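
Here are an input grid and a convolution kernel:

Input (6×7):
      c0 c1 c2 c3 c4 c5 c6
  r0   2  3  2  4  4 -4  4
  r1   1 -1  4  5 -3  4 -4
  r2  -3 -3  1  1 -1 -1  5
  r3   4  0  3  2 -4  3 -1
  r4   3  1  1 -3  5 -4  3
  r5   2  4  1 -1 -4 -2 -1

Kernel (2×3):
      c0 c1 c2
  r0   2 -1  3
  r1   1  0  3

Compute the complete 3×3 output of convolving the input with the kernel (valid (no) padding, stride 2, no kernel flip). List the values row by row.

20 7 9
13 -11 7
13 9 16

Output[0,0]: The receptive field on the input at this output position is [2 3 2 / 1 -1 4]. Elementwise product with the kernel and sum: 2·2 + 3·-1 + 2·3 + 1·1 + 4·3.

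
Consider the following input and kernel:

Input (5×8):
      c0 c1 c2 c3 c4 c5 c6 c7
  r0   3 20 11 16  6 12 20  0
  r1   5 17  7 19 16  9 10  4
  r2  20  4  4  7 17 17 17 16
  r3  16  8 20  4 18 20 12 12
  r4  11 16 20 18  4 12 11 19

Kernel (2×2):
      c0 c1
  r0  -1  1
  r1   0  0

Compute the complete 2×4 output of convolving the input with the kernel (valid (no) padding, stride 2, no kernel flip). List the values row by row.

Output[0,0]: The receptive field on the input at this output position is [3 20 / 5 17]. Elementwise product with the kernel and sum: 3·-1 + 20·1.

17 5 6 -20
-16 3 0 -1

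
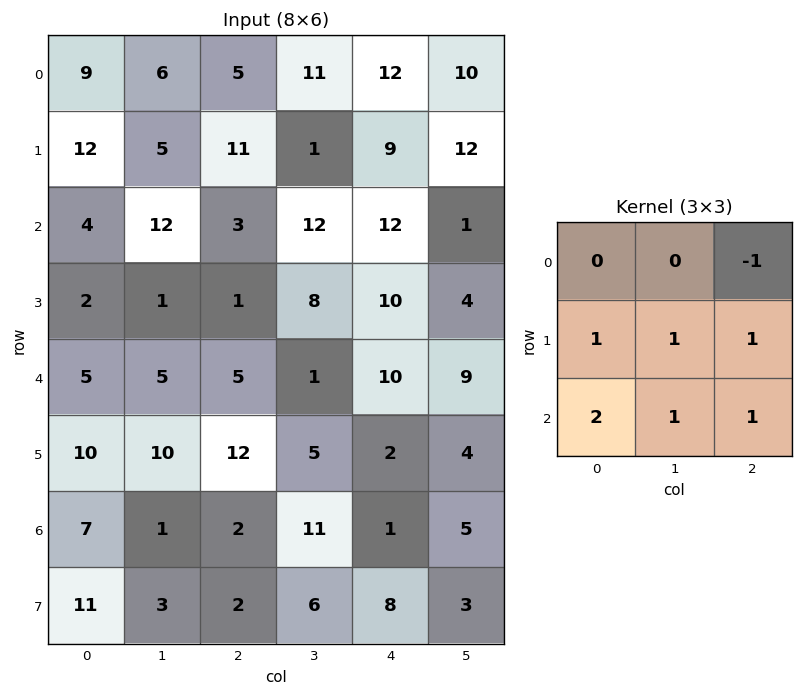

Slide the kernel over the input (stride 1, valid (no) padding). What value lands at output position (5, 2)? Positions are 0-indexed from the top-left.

The receptive field on the input at this output position is [12 5 2 / 2 11 1 / 2 6 8]. Elementwise product with the kernel and sum: 2·-1 + 2·1 + 11·1 + 1·1 + 2·2 + 6·1 + 8·1.

30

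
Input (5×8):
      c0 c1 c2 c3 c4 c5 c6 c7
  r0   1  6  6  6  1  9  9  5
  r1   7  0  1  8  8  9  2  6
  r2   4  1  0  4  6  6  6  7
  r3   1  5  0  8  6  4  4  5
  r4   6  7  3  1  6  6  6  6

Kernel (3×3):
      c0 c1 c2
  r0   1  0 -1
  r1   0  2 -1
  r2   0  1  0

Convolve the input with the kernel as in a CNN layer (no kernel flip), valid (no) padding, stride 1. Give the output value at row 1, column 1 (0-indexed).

The receptive field on the input at this output position is [0 1 8 / 1 0 4 / 5 0 8]. Elementwise product with the kernel and sum: 0·1 + 8·-1 + 0·2 + 4·-1 + 0·1.

-12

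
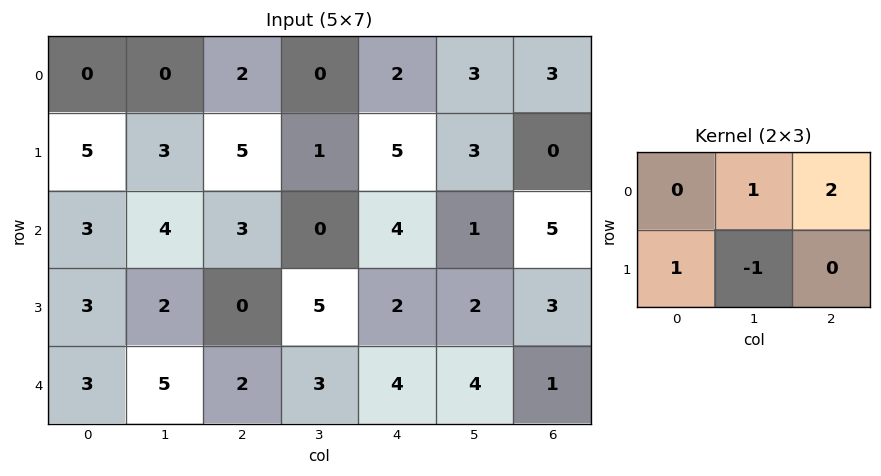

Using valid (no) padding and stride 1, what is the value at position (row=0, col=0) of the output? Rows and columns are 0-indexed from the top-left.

6

The receptive field on the input at this output position is [0 0 2 / 5 3 5]. Elementwise product with the kernel and sum: 0·1 + 2·2 + 5·1 + 3·-1.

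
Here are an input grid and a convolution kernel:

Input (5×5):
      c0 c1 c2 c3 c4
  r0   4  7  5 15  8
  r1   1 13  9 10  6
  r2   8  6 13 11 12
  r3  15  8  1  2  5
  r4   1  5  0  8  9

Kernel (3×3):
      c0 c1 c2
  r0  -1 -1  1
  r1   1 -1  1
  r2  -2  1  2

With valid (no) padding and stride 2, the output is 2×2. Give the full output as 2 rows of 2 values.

Output[0,0]: The receptive field on the input at this output position is [4 7 5 / 1 13 9 / 8 6 13]. Elementwise product with the kernel and sum: 4·-1 + 7·-1 + 5·1 + 1·1 + 13·-1 + 9·1 + 8·-2 + 6·1 + 13·2.

7 2
10 18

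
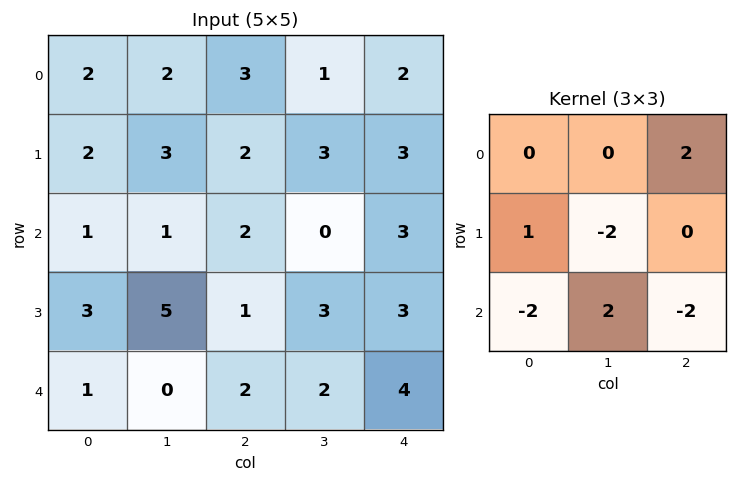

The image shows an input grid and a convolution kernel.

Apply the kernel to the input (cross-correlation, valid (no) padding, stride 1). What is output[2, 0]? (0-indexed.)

-9

The receptive field on the input at this output position is [1 1 2 / 3 5 1 / 1 0 2]. Elementwise product with the kernel and sum: 2·2 + 3·1 + 5·-2 + 1·-2 + 0·2 + 2·-2.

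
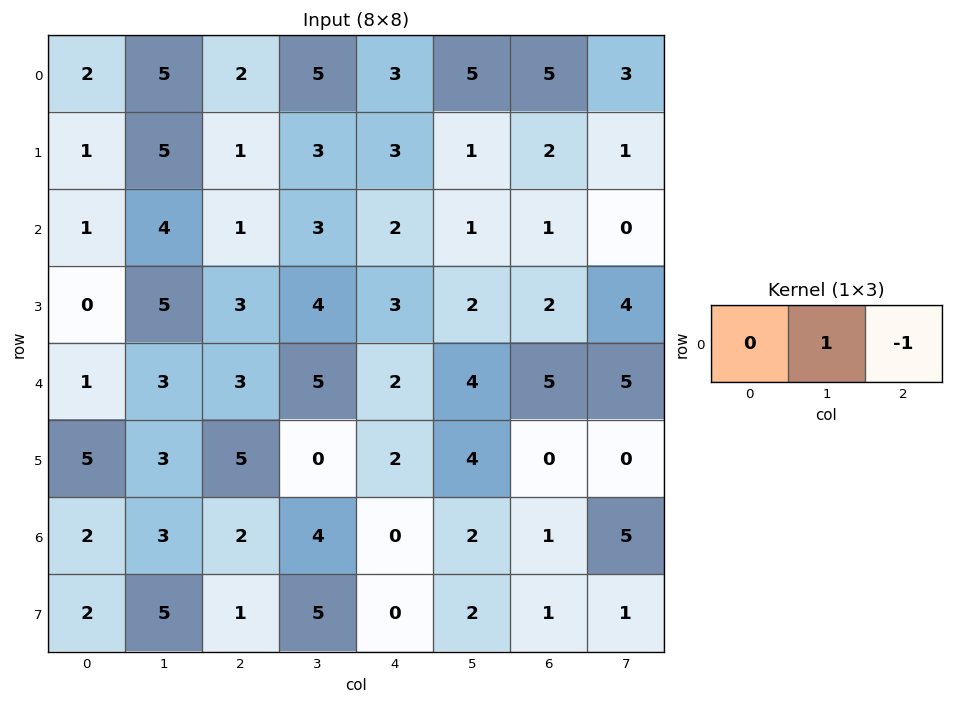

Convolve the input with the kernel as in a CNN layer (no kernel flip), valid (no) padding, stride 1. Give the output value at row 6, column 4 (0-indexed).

The receptive field on the input at this output position is [0 2 1]. Elementwise product with the kernel and sum: 2·1 + 1·-1.

1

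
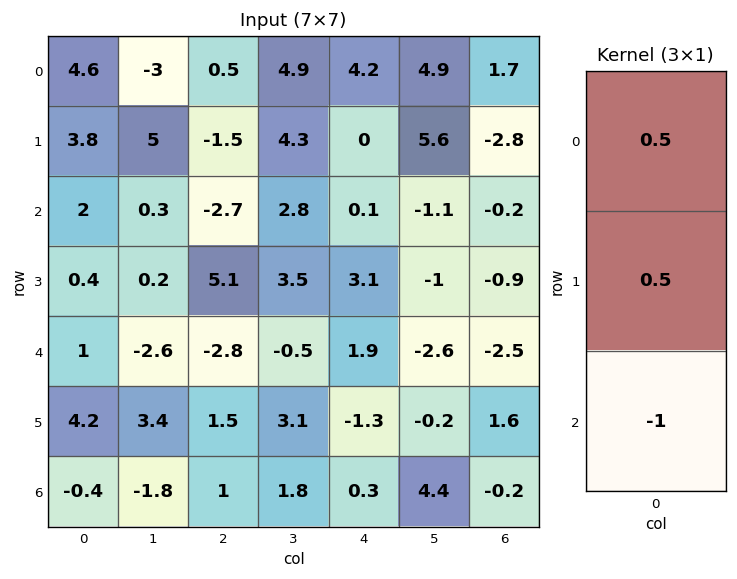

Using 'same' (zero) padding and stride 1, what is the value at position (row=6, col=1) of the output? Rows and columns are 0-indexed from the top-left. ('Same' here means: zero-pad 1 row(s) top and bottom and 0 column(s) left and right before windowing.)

The receptive field on the zero-padded input at this output position is [3.4 / -1.8 / 0]. Elementwise product with the kernel and sum: 3.4·0.5 + -1.8·0.5 + 0·-1.

0.8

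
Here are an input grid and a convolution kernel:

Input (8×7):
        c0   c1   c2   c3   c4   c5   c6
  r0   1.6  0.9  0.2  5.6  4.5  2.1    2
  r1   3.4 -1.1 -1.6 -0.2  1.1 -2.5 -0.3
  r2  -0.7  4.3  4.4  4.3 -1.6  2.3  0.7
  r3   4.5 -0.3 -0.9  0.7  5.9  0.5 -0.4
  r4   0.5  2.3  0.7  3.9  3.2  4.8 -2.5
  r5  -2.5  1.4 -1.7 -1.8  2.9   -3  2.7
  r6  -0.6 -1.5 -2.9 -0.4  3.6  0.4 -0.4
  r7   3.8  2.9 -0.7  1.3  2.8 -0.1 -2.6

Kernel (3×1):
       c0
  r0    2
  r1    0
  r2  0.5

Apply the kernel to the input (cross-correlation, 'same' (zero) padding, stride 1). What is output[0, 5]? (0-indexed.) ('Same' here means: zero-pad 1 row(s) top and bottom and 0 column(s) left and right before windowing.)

The receptive field on the zero-padded input at this output position is [0 / 2.1 / -2.5]. Elementwise product with the kernel and sum: 0·2 + -2.5·0.5.

-1.25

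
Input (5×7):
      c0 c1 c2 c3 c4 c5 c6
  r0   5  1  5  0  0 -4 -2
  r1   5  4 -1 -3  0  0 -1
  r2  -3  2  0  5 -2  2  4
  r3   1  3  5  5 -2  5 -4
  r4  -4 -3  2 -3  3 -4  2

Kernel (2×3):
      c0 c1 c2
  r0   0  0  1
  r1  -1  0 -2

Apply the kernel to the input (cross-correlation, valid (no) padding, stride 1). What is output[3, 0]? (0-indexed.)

5

The receptive field on the input at this output position is [1 3 5 / -4 -3 2]. Elementwise product with the kernel and sum: 5·1 + -4·-1 + 2·-2.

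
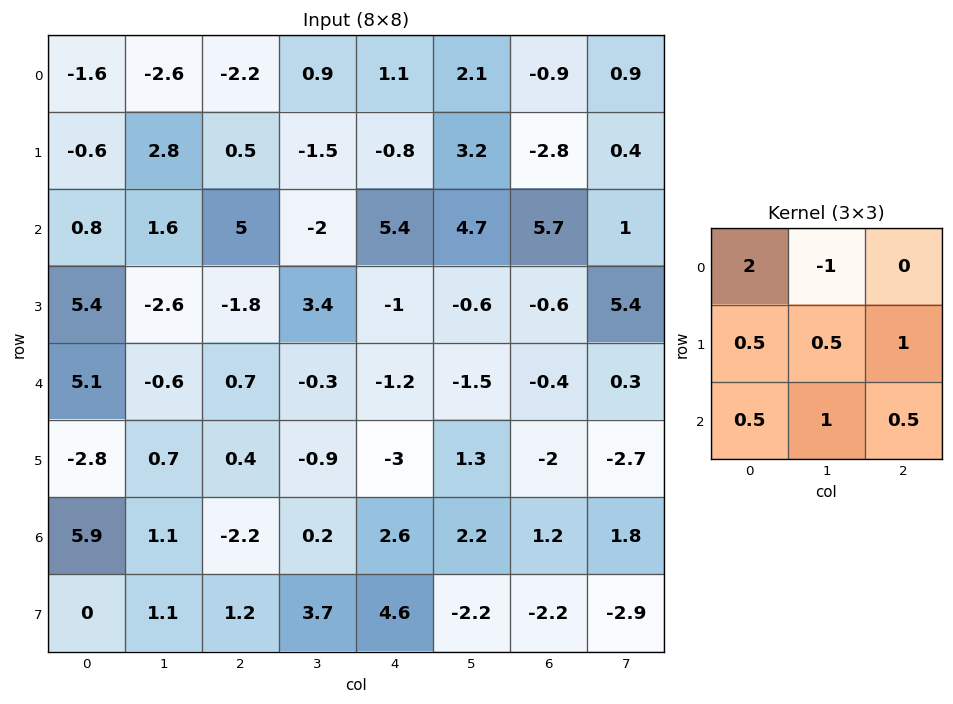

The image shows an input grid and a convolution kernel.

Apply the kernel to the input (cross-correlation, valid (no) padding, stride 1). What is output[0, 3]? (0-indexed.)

The receptive field on the input at this output position is [0.9 1.1 2.1 / -1.5 -0.8 3.2 / -2 5.4 4.7]. Elementwise product with the kernel and sum: 0.9·2 + 1.1·-1 + -1.5·0.5 + -0.8·0.5 + 3.2·1 + -2·0.5 + 5.4·1 + 4.7·0.5.

9.5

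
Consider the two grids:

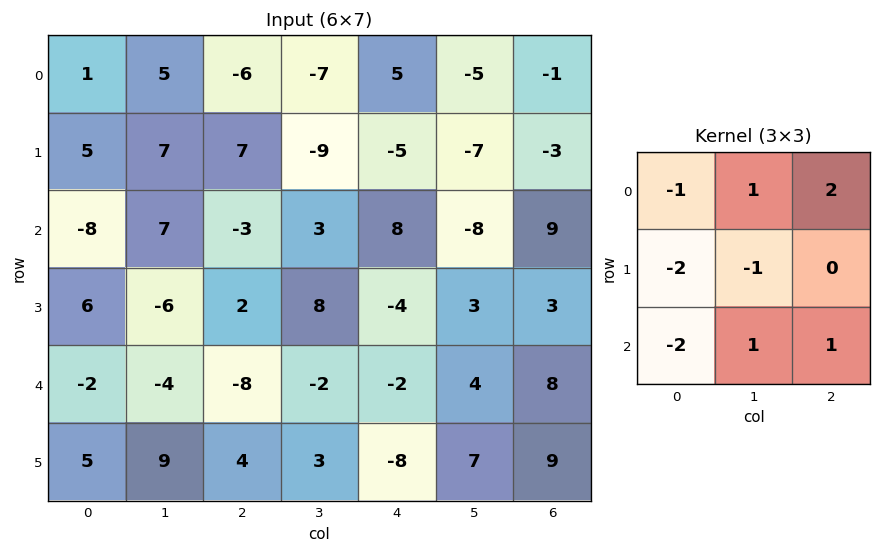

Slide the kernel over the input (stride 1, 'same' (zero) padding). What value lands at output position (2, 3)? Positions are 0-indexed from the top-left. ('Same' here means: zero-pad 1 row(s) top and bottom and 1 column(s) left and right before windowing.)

The receptive field on the zero-padded input at this output position is [7 -9 -5 / -3 3 8 / 2 8 -4]. Elementwise product with the kernel and sum: 7·-1 + -9·1 + -5·2 + -3·-2 + 3·-1 + 2·-2 + 8·1 + -4·1.

-23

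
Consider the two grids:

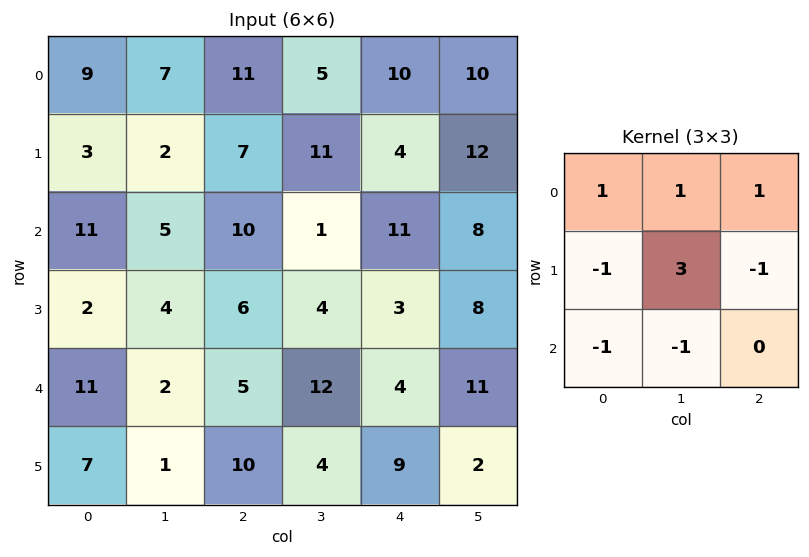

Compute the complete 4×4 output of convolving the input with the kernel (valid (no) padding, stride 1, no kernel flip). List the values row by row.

7 16 37 2
0 34 -6 44
17 19 8 1
-6 4 26 -9

Output[0,0]: The receptive field on the input at this output position is [9 7 11 / 3 2 7 / 11 5 10]. Elementwise product with the kernel and sum: 9·1 + 7·1 + 11·1 + 3·-1 + 2·3 + 7·-1 + 11·-1 + 5·-1.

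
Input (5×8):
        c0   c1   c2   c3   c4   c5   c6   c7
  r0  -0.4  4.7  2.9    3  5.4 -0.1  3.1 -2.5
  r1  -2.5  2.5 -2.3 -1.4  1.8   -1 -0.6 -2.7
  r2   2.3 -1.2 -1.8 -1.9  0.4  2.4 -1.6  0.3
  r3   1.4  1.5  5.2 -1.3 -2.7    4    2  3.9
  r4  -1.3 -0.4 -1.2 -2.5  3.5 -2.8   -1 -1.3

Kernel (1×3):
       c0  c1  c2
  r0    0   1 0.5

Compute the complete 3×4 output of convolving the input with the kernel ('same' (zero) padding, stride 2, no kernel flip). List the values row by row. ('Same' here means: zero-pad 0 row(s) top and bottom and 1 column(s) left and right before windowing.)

1.95 4.4 5.35 1.85
1.7 -2.75 1.6 -1.45
-1.5 -2.45 2.1 -1.65

Output[0,0]: The receptive field on the zero-padded input at this output position is [0 -0.4 4.7]. Elementwise product with the kernel and sum: -0.4·1 + 4.7·0.5.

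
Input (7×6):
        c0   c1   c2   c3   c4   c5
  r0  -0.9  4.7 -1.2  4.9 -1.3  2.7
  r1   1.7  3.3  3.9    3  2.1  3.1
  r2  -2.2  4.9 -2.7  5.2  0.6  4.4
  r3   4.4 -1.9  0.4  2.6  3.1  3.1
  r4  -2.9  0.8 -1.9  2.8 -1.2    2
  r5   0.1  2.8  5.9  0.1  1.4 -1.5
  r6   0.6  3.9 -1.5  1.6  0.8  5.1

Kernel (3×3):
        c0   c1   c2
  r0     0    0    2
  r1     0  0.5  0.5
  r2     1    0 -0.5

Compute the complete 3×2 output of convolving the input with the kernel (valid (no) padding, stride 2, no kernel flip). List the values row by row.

0.35 -3.05
-8.1 2.75
1.9 -3.55

Output[0,0]: The receptive field on the input at this output position is [-0.9 4.7 -1.2 / 1.7 3.3 3.9 / -2.2 4.9 -2.7]. Elementwise product with the kernel and sum: -1.2·2 + 3.3·0.5 + 3.9·0.5 + -2.2·1 + -2.7·-0.5.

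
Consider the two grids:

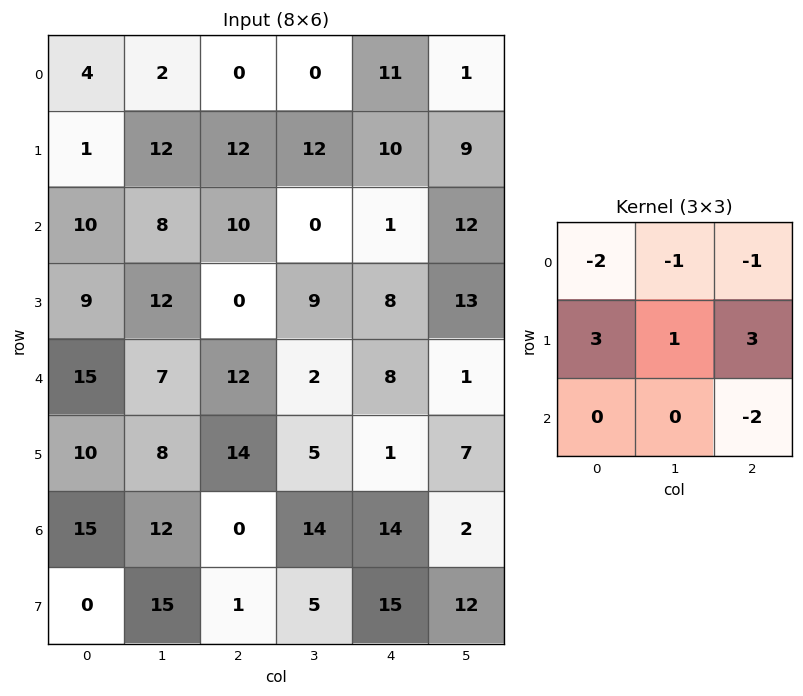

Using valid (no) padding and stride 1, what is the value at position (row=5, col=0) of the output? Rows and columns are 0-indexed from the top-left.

The receptive field on the input at this output position is [10 8 14 / 15 12 0 / 0 15 1]. Elementwise product with the kernel and sum: 10·-2 + 8·-1 + 14·-1 + 15·3 + 12·1 + 0·3 + 1·-2.

13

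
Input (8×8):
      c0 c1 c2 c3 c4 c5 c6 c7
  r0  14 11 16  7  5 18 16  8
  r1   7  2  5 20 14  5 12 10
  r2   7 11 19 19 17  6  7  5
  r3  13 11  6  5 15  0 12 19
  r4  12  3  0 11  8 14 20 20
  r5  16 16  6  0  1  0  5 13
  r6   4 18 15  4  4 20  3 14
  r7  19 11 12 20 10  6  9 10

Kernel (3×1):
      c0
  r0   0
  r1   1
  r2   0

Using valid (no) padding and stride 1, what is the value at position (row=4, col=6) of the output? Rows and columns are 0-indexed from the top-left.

5

The receptive field on the input at this output position is [20 / 5 / 3]. Elementwise product with the kernel and sum: 5·1.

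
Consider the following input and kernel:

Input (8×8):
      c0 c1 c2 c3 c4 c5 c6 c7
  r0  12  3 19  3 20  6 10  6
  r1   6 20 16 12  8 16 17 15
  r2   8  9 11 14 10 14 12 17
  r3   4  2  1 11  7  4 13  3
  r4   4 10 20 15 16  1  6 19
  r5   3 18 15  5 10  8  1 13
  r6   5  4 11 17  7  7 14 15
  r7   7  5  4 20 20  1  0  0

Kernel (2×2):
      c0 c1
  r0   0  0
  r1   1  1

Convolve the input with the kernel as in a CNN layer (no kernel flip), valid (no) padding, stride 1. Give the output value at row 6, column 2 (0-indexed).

24

The receptive field on the input at this output position is [11 17 / 4 20]. Elementwise product with the kernel and sum: 4·1 + 20·1.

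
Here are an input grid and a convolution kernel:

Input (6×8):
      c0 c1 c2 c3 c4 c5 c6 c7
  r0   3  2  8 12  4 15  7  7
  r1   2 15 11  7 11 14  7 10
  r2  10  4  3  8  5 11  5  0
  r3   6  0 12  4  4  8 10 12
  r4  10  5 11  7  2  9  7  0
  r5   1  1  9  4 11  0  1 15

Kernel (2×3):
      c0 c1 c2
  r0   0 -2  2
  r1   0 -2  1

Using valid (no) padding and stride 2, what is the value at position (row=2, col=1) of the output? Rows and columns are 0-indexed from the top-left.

-7

The receptive field on the input at this output position is [11 7 2 / 9 4 11]. Elementwise product with the kernel and sum: 7·-2 + 2·2 + 4·-2 + 11·1.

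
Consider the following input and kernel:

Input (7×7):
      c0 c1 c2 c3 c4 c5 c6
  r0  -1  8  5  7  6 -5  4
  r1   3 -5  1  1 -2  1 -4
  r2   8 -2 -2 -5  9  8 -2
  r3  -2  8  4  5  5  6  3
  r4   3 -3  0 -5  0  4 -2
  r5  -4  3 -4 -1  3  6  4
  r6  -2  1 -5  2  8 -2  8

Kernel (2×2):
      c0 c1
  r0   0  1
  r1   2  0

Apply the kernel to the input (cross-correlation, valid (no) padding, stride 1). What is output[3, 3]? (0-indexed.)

-5

The receptive field on the input at this output position is [5 5 / -5 0]. Elementwise product with the kernel and sum: 5·1 + -5·2.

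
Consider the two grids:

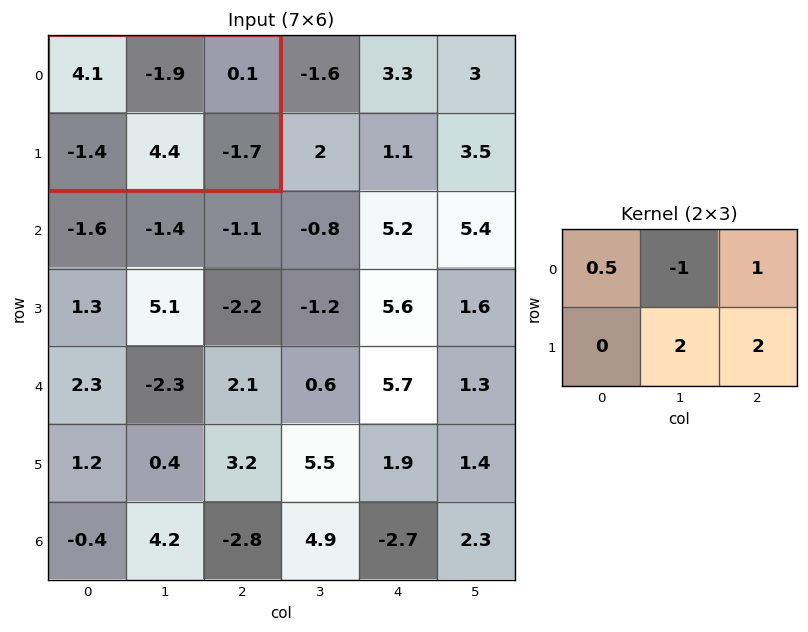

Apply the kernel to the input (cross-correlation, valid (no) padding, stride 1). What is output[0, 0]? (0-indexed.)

9.45

The receptive field on the input at this output position is [4.1 -1.9 0.1 / -1.4 4.4 -1.7]. Elementwise product with the kernel and sum: 4.1·0.5 + -1.9·-1 + 0.1·1 + 4.4·2 + -1.7·2.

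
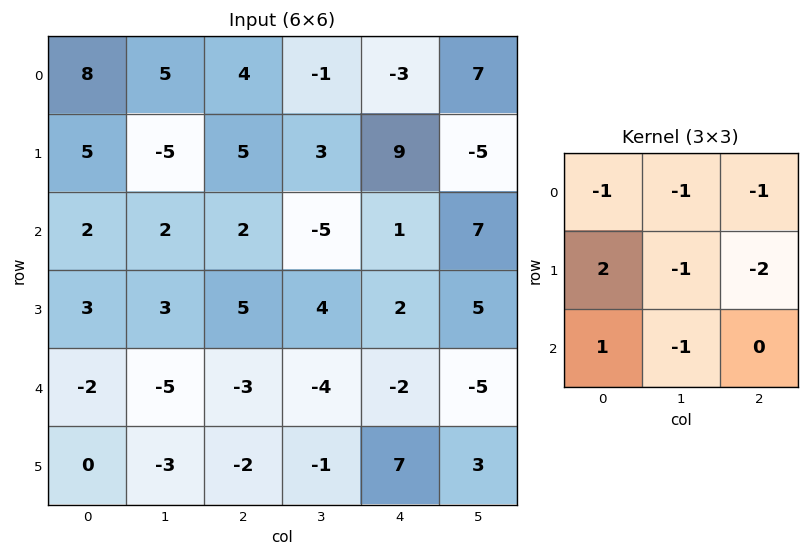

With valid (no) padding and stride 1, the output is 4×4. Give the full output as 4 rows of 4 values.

-12 -29 -4 -2
-7 7 -9 -30
-10 -8 5 -9
-1 -12 -10 -15

Output[0,0]: The receptive field on the input at this output position is [8 5 4 / 5 -5 5 / 2 2 2]. Elementwise product with the kernel and sum: 8·-1 + 5·-1 + 4·-1 + 5·2 + -5·-1 + 5·-2 + 2·1 + 2·-1.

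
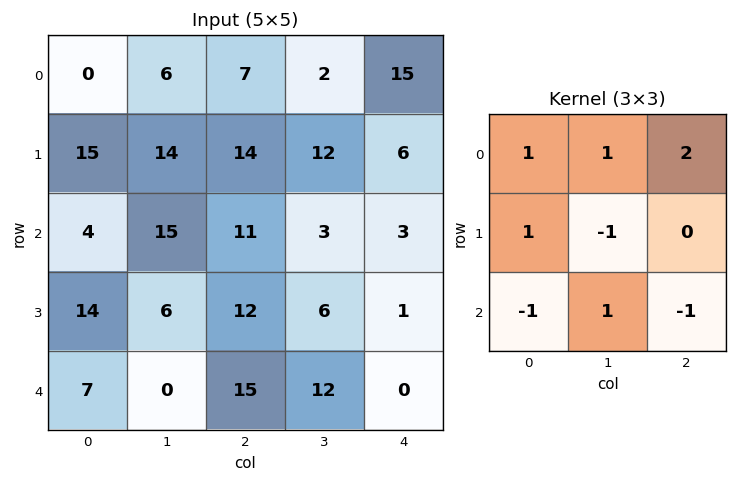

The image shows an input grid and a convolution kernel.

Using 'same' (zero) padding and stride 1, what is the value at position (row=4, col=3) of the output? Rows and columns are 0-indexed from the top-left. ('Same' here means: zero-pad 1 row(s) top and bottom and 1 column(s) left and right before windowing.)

23

The receptive field on the zero-padded input at this output position is [12 6 1 / 15 12 0 / 0 0 0]. Elementwise product with the kernel and sum: 12·1 + 6·1 + 1·2 + 15·1 + 12·-1 + 0·-1 + 0·1 + 0·-1.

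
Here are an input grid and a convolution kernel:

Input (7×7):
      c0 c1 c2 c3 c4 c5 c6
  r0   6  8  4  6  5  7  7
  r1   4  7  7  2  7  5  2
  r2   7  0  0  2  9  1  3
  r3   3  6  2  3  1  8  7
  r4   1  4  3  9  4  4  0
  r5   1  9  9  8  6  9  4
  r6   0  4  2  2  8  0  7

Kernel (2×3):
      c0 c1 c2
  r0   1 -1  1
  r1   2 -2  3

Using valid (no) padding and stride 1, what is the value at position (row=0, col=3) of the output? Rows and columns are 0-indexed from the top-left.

13

The receptive field on the input at this output position is [6 5 7 / 2 7 5]. Elementwise product with the kernel and sum: 6·1 + 5·-1 + 7·1 + 2·2 + 7·-2 + 5·3.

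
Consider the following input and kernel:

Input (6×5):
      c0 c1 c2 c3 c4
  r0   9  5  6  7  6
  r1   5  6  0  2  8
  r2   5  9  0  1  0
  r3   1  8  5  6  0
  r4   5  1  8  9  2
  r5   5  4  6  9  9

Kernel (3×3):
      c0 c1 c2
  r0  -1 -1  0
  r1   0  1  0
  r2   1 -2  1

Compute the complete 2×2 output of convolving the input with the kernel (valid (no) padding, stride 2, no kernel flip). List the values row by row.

-21 -13
5 -3

Output[0,0]: The receptive field on the input at this output position is [9 5 6 / 5 6 0 / 5 9 0]. Elementwise product with the kernel and sum: 9·-1 + 5·-1 + 6·1 + 5·1 + 9·-2 + 0·1.
Output[0,1]: The receptive field on the input at this output position is [6 7 6 / 0 2 8 / 0 1 0]. Elementwise product with the kernel and sum: 6·-1 + 7·-1 + 2·1 + 0·1 + 1·-2 + 0·1.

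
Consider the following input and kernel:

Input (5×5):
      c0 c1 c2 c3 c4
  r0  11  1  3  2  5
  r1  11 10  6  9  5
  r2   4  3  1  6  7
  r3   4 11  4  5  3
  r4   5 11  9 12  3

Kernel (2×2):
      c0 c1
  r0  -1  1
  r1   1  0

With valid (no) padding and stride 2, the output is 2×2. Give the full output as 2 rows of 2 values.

Output[0,0]: The receptive field on the input at this output position is [11 1 / 11 10]. Elementwise product with the kernel and sum: 11·-1 + 1·1 + 11·1.
Output[0,1]: The receptive field on the input at this output position is [3 2 / 6 9]. Elementwise product with the kernel and sum: 3·-1 + 2·1 + 6·1.

1 5
3 9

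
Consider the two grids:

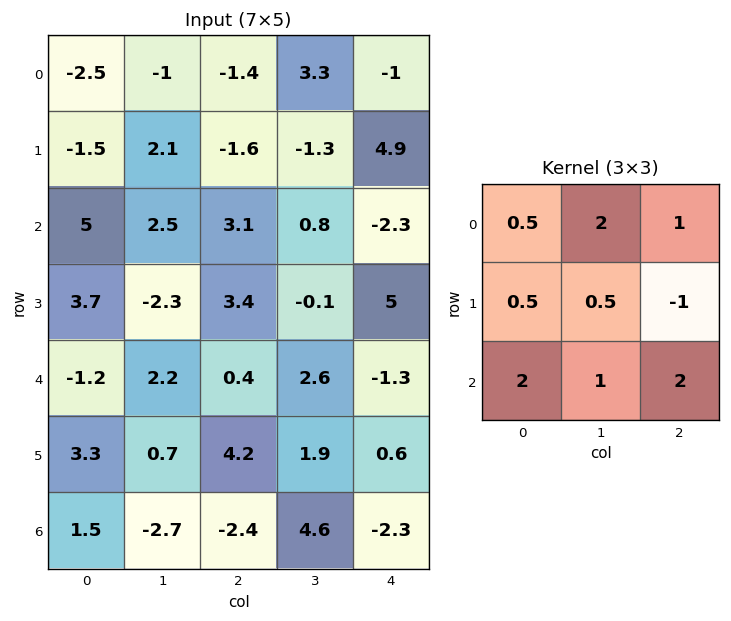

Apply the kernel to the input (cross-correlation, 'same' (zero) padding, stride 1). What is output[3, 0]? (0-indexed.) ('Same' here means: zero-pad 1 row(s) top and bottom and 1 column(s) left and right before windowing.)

The receptive field on the zero-padded input at this output position is [0 5 2.5 / 0 3.7 -2.3 / 0 -1.2 2.2]. Elementwise product with the kernel and sum: 0·0.5 + 5·2 + 2.5·1 + 0·0.5 + 3.7·0.5 + -2.3·-1 + 0·2 + -1.2·1 + 2.2·2.

19.85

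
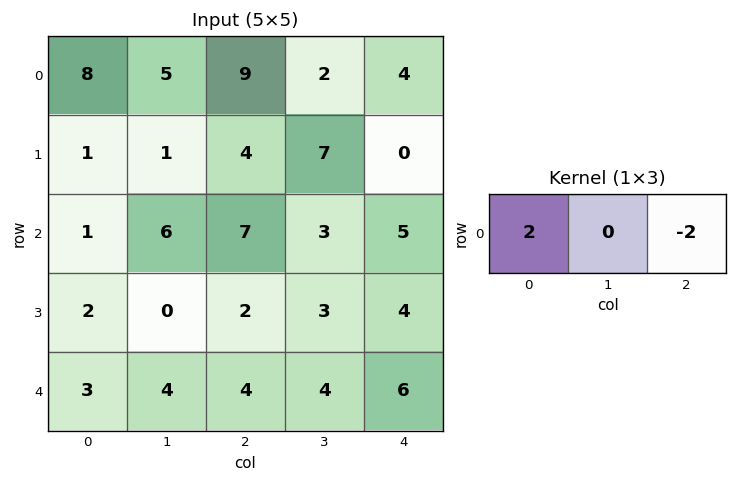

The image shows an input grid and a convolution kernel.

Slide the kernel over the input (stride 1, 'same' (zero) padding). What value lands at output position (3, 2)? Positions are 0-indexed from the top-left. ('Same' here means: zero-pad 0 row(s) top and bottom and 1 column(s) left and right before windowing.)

The receptive field on the zero-padded input at this output position is [0 2 3]. Elementwise product with the kernel and sum: 0·2 + 3·-2.

-6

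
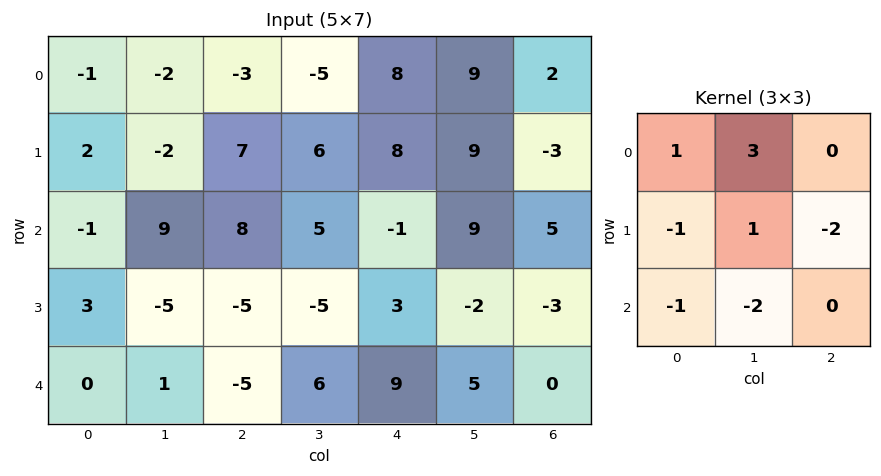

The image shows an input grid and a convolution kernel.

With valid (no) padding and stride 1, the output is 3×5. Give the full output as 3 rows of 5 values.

-42 -39 -53 0 25
-3 23 39 5 36
26 52 10 -10 8

Output[0,0]: The receptive field on the input at this output position is [-1 -2 -3 / 2 -2 7 / -1 9 8]. Elementwise product with the kernel and sum: -1·1 + -2·3 + 2·-1 + -2·1 + 7·-2 + -1·-1 + 9·-2.
Output[0,1]: The receptive field on the input at this output position is [-2 -3 -5 / -2 7 6 / 9 8 5]. Elementwise product with the kernel and sum: -2·1 + -3·3 + -2·-1 + 7·1 + 6·-2 + 9·-1 + 8·-2.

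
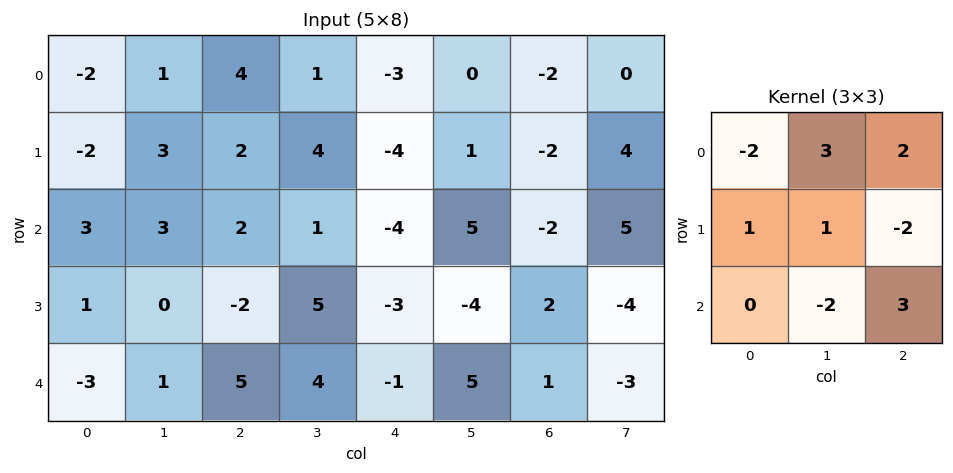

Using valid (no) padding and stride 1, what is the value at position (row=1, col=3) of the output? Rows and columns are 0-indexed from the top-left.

The receptive field on the input at this output position is [4 -4 1 / 1 -4 5 / 5 -3 -4]. Elementwise product with the kernel and sum: 4·-2 + -4·3 + 1·2 + 1·1 + -4·1 + 5·-2 + -3·-2 + -4·3.

-37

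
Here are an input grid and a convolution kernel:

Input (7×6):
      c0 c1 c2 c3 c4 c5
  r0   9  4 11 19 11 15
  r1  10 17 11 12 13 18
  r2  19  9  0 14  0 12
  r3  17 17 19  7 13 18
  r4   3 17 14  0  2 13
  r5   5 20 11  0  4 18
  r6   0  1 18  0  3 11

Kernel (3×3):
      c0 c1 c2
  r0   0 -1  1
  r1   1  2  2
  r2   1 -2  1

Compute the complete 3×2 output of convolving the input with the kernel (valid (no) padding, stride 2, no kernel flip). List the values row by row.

74 25
63 61
80 42

Output[0,0]: The receptive field on the input at this output position is [9 4 11 / 10 17 11 / 19 9 0]. Elementwise product with the kernel and sum: 4·-1 + 11·1 + 10·1 + 17·2 + 11·2 + 19·1 + 9·-2 + 0·1.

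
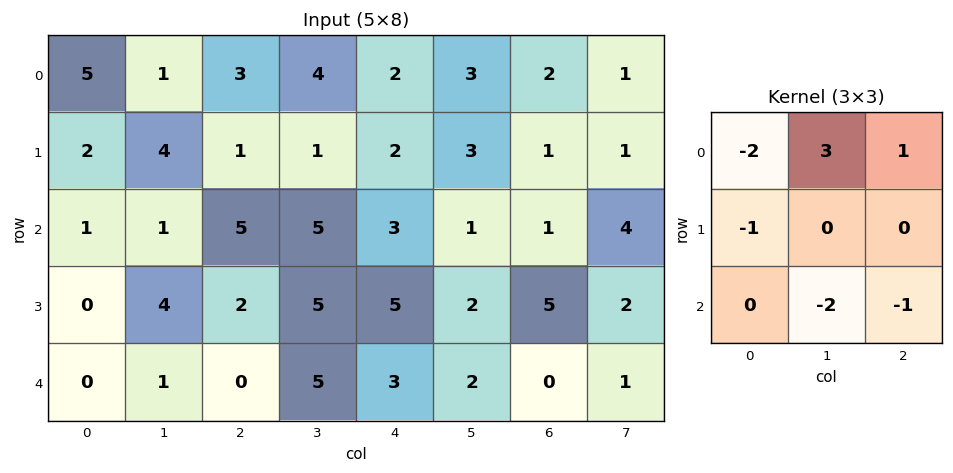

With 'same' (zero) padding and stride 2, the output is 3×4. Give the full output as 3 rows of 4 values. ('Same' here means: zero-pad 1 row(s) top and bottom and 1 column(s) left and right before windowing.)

Output[0,0]: The receptive field on the zero-padded input at this output position is [0 0 0 / 0 5 1 / 0 2 4]. Elementwise product with the kernel and sum: 0·-2 + 0·3 + 0·1 + 0·-1 + 2·-2 + 4·-1.
Output[0,1]: The receptive field on the zero-padded input at this output position is [0 0 0 / 1 3 4 / 4 1 1]. Elementwise product with the kernel and sum: 0·-2 + 0·3 + 0·1 + 1·-1 + 1·-2 + 1·-1.

-8 -4 -11 -6
6 -14 -10 -15
4 2 2 11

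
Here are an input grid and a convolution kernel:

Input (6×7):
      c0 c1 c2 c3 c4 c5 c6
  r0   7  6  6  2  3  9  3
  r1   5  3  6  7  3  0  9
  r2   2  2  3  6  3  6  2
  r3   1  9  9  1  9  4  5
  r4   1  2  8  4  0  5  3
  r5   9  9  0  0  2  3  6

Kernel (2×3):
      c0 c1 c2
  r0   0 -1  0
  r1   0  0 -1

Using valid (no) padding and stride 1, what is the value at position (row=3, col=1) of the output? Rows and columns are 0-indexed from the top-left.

-13

The receptive field on the input at this output position is [9 9 1 / 2 8 4]. Elementwise product with the kernel and sum: 9·-1 + 4·-1.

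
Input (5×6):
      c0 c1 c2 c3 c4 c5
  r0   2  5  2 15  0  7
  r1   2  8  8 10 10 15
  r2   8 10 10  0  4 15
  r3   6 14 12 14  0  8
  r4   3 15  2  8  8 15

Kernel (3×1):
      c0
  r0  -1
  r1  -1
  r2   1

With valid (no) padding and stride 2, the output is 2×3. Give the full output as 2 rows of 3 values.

4 0 -6
-11 -20 4

Output[0,0]: The receptive field on the input at this output position is [2 / 2 / 8]. Elementwise product with the kernel and sum: 2·-1 + 2·-1 + 8·1.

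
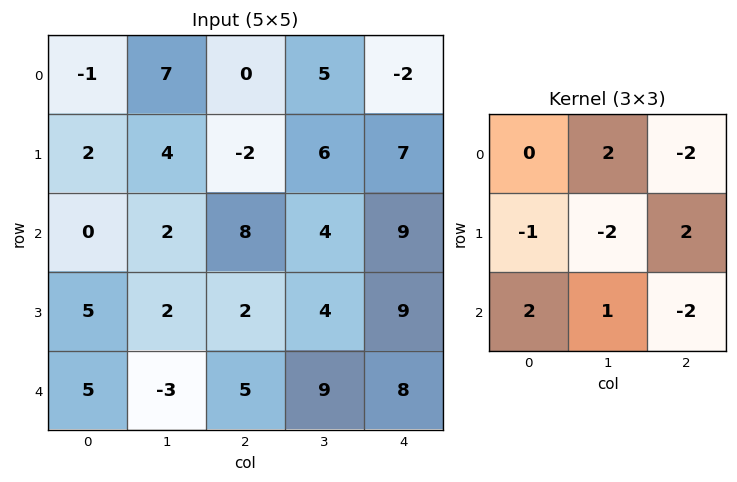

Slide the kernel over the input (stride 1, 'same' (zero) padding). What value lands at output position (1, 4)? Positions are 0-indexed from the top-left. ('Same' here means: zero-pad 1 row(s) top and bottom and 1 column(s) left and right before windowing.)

The receptive field on the zero-padded input at this output position is [5 -2 0 / 6 7 0 / 4 9 0]. Elementwise product with the kernel and sum: -2·2 + 0·-2 + 6·-1 + 7·-2 + 0·2 + 4·2 + 9·1 + 0·-2.

-7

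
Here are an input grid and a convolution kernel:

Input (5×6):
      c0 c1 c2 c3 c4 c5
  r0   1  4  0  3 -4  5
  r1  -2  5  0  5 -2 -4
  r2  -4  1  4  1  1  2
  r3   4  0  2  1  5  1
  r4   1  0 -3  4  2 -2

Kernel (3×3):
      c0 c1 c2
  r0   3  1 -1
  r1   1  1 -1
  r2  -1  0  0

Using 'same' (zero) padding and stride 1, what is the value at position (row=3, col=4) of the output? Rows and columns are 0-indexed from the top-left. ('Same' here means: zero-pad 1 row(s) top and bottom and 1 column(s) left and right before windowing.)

The receptive field on the zero-padded input at this output position is [1 1 2 / 1 5 1 / 4 2 -2]. Elementwise product with the kernel and sum: 1·3 + 1·1 + 2·-1 + 1·1 + 5·1 + 1·-1 + 4·-1.

3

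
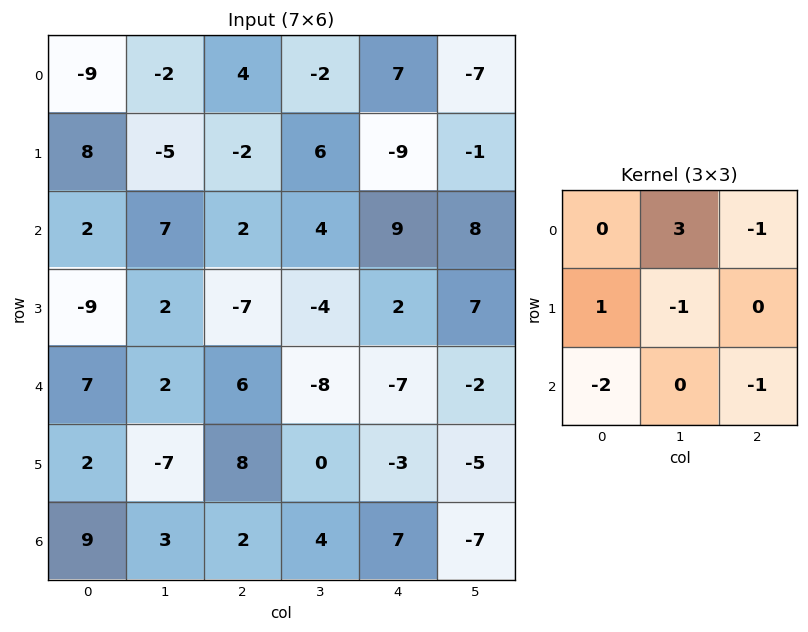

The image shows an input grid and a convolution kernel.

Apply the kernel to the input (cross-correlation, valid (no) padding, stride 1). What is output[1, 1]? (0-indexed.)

-7

The receptive field on the input at this output position is [-5 -2 6 / 7 2 4 / 2 -7 -4]. Elementwise product with the kernel and sum: -2·3 + 6·-1 + 7·1 + 2·-1 + 2·-2 + -4·-1.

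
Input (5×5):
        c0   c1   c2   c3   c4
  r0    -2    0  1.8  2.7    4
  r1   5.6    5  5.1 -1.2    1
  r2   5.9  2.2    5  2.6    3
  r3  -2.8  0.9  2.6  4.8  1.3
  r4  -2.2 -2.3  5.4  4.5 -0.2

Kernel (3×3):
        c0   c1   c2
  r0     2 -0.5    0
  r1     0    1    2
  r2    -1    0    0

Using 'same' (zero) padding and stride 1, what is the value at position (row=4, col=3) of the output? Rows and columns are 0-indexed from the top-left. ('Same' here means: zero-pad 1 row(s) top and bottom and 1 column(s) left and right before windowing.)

6.9

The receptive field on the zero-padded input at this output position is [2.6 4.8 1.3 / 5.4 4.5 -0.2 / 0 0 0]. Elementwise product with the kernel and sum: 2.6·2 + 4.8·-0.5 + 4.5·1 + -0.2·2 + 0·-1.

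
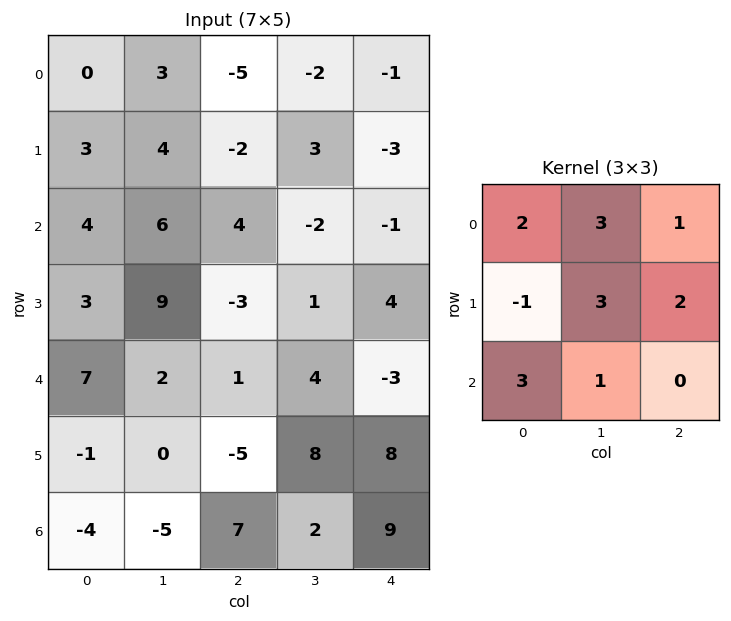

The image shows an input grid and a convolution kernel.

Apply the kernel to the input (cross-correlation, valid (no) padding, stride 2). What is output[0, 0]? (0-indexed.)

27

The receptive field on the input at this output position is [0 3 -5 / 3 4 -2 / 4 6 4]. Elementwise product with the kernel and sum: 0·2 + 3·3 + -5·1 + 3·-1 + 4·3 + -2·2 + 4·3 + 6·1.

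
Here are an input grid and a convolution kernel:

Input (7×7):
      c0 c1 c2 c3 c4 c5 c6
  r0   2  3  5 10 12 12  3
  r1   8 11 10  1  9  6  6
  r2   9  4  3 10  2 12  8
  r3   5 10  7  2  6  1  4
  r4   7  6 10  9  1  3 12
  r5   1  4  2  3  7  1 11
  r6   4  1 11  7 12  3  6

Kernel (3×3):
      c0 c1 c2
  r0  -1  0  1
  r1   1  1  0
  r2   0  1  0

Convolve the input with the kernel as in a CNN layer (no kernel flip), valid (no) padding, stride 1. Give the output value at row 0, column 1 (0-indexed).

31

The receptive field on the input at this output position is [3 5 10 / 11 10 1 / 4 3 10]. Elementwise product with the kernel and sum: 3·-1 + 10·1 + 11·1 + 10·1 + 3·1.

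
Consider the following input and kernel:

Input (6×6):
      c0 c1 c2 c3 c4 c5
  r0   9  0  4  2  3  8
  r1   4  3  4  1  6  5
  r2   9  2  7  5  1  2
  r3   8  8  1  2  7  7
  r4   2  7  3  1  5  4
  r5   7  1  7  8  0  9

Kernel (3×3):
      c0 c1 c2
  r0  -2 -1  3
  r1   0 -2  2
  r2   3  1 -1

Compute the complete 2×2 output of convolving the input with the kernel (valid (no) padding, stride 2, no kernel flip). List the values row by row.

Output[0,0]: The receptive field on the input at this output position is [9 0 4 / 4 3 4 / 9 2 7]. Elementwise product with the kernel and sum: 9·-2 + 0·-1 + 4·3 + 3·-2 + 4·2 + 9·3 + 2·1 + 7·-1.
Output[0,1]: The receptive field on the input at this output position is [4 2 3 / 4 1 6 / 7 5 1]. Elementwise product with the kernel and sum: 4·-2 + 2·-1 + 3·3 + 1·-2 + 6·2 + 7·3 + 5·1 + 1·-1.

18 34
-3 -1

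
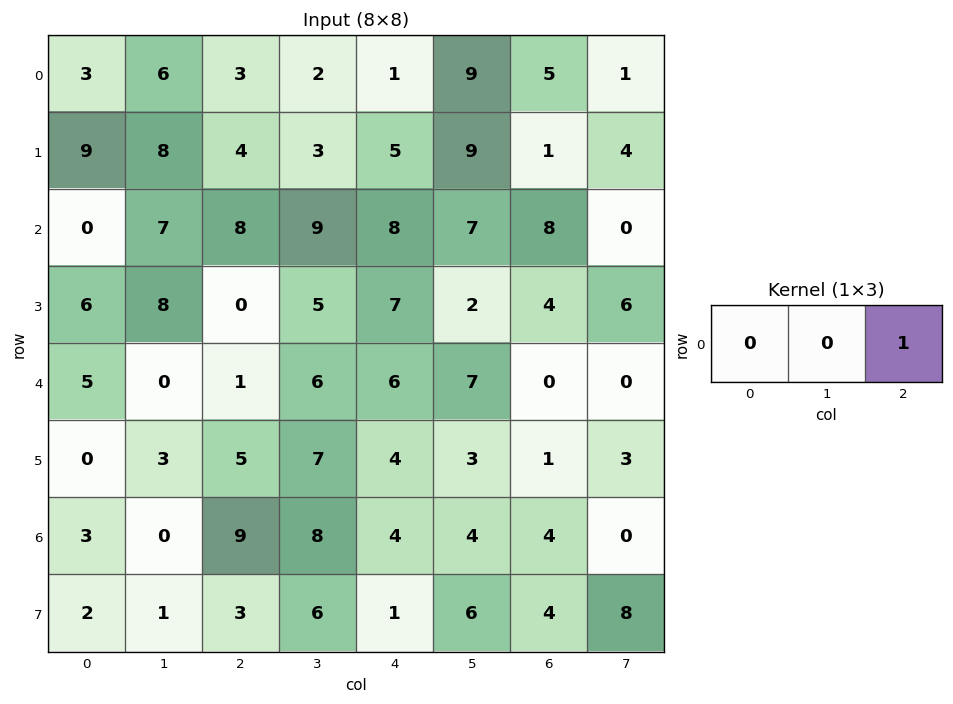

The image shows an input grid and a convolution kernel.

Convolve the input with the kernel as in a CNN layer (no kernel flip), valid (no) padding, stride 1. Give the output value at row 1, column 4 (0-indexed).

The receptive field on the input at this output position is [5 9 1]. Elementwise product with the kernel and sum: 1·1.

1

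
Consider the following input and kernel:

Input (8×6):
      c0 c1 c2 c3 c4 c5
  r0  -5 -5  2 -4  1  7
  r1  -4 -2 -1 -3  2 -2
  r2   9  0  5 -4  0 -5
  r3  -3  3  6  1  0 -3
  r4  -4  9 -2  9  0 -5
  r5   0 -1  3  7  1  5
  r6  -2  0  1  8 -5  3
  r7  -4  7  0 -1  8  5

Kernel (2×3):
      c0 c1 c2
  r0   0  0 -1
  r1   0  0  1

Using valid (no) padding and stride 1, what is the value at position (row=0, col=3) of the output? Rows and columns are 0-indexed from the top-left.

-9

The receptive field on the input at this output position is [-4 1 7 / -3 2 -2]. Elementwise product with the kernel and sum: 7·-1 + -2·1.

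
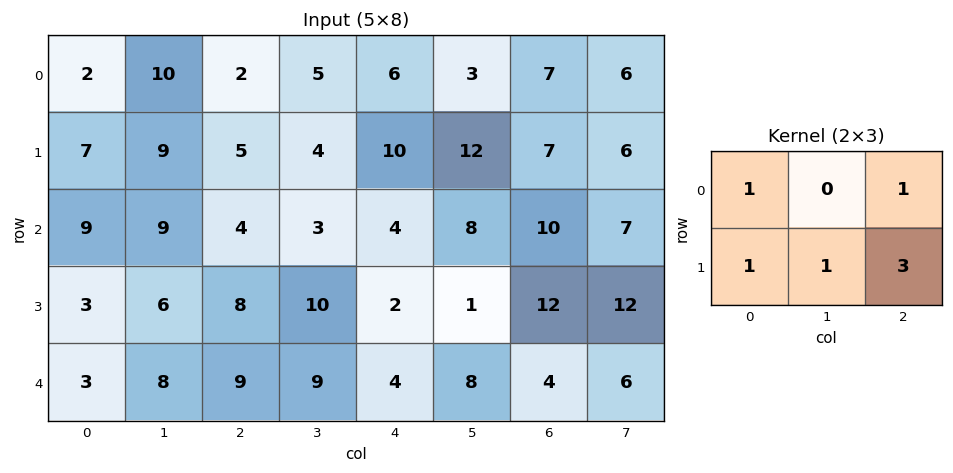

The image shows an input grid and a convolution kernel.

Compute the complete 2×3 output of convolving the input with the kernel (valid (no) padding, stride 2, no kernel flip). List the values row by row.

Output[0,0]: The receptive field on the input at this output position is [2 10 2 / 7 9 5]. Elementwise product with the kernel and sum: 2·1 + 2·1 + 7·1 + 9·1 + 5·3.
Output[0,1]: The receptive field on the input at this output position is [2 5 6 / 5 4 10]. Elementwise product with the kernel and sum: 2·1 + 6·1 + 5·1 + 4·1 + 10·3.

35 47 56
46 32 53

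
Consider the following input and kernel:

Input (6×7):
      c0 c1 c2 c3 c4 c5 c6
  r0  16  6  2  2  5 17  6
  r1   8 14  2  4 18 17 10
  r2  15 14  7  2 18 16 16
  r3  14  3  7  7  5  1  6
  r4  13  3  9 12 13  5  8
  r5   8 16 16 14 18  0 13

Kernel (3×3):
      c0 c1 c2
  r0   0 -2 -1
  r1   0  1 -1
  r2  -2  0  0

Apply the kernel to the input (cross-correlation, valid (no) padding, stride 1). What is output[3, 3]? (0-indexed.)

The receptive field on the input at this output position is [7 5 1 / 12 13 5 / 14 18 0]. Elementwise product with the kernel and sum: 5·-2 + 1·-1 + 13·1 + 5·-1 + 14·-2.

-31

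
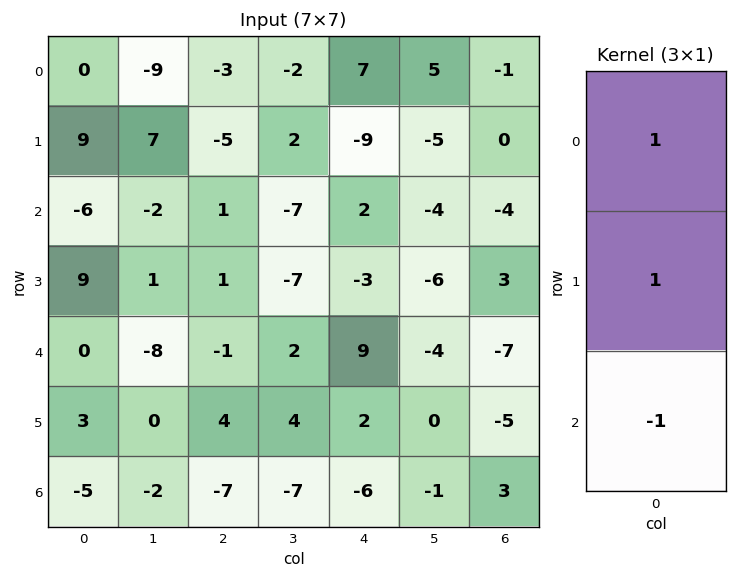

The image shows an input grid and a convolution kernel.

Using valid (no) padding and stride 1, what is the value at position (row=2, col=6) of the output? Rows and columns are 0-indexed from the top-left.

6

The receptive field on the input at this output position is [-4 / 3 / -7]. Elementwise product with the kernel and sum: -4·1 + 3·1 + -7·-1.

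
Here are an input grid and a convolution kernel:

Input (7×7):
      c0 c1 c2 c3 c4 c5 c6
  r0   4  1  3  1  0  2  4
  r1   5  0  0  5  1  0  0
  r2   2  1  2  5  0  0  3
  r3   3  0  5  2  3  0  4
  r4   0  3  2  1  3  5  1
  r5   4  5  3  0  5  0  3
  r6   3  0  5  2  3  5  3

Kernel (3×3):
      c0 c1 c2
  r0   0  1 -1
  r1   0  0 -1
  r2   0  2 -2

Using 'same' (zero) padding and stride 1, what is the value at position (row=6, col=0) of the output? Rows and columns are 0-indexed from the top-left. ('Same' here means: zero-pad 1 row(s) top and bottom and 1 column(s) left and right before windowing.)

The receptive field on the zero-padded input at this output position is [0 4 5 / 0 3 0 / 0 0 0]. Elementwise product with the kernel and sum: 4·1 + 5·-1 + 0·-1 + 0·2 + 0·-2.

-1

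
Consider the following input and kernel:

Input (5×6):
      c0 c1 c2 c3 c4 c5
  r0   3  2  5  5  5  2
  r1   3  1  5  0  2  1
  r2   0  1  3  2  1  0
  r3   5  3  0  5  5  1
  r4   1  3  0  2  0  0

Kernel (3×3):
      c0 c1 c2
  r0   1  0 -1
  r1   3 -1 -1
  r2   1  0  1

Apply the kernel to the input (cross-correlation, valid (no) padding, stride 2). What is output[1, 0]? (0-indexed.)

10

The receptive field on the input at this output position is [0 1 3 / 5 3 0 / 1 3 0]. Elementwise product with the kernel and sum: 0·1 + 3·-1 + 5·3 + 3·-1 + 0·-1 + 1·1 + 0·1.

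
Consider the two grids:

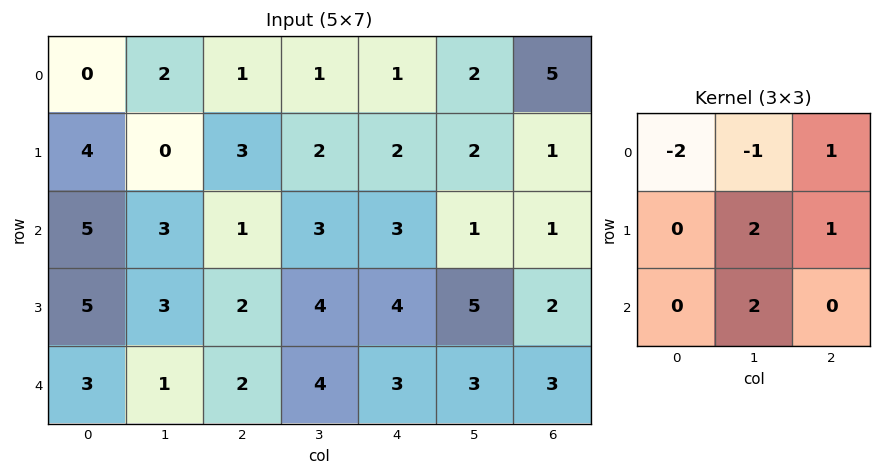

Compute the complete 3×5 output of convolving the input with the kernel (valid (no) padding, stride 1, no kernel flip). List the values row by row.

8 6 10 11 8
8 8 11 11 8
-2 8 18 11 12

Output[0,0]: The receptive field on the input at this output position is [0 2 1 / 4 0 3 / 5 3 1]. Elementwise product with the kernel and sum: 0·-2 + 2·-1 + 1·1 + 0·2 + 3·1 + 3·2.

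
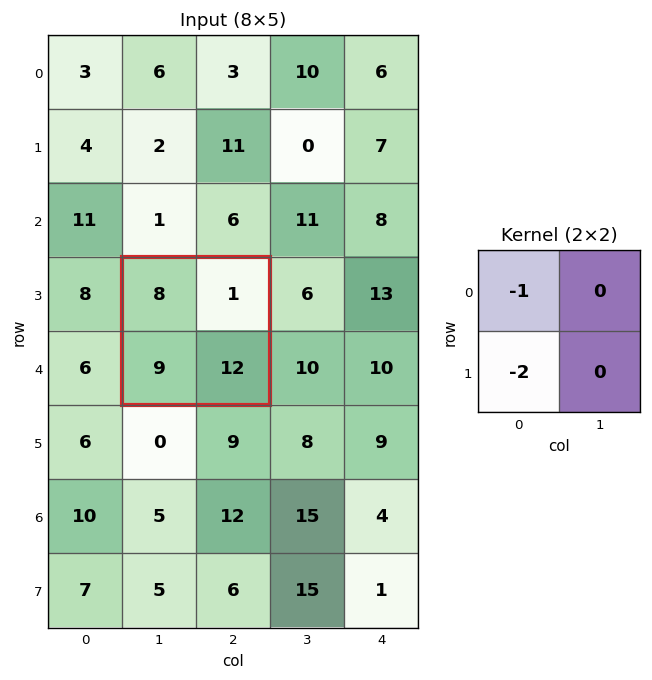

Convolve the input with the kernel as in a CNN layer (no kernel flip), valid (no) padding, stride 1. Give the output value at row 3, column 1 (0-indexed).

The receptive field on the input at this output position is [8 1 / 9 12]. Elementwise product with the kernel and sum: 8·-1 + 9·-2.

-26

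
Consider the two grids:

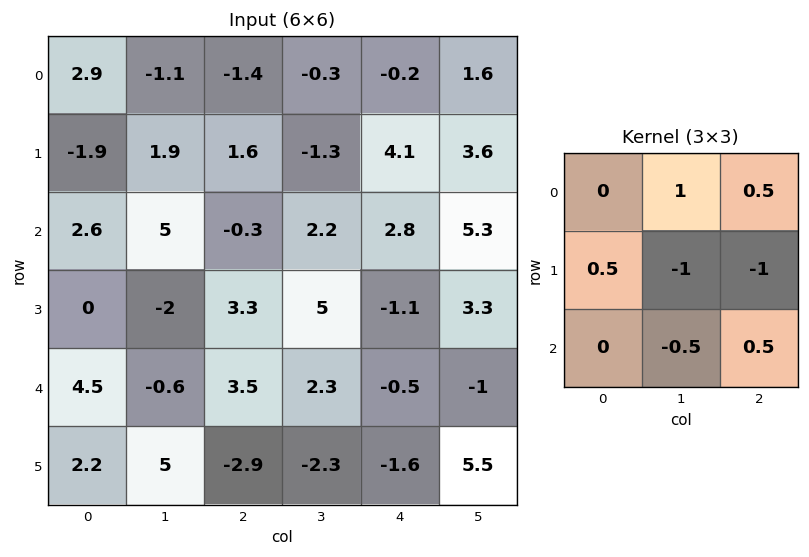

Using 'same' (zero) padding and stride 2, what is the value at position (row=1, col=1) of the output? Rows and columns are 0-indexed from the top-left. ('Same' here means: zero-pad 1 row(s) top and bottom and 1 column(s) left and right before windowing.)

2.4

The receptive field on the zero-padded input at this output position is [1.9 1.6 -1.3 / 5 -0.3 2.2 / -2 3.3 5]. Elementwise product with the kernel and sum: 1.6·1 + -1.3·0.5 + 5·0.5 + -0.3·-1 + 2.2·-1 + 3.3·-0.5 + 5·0.5.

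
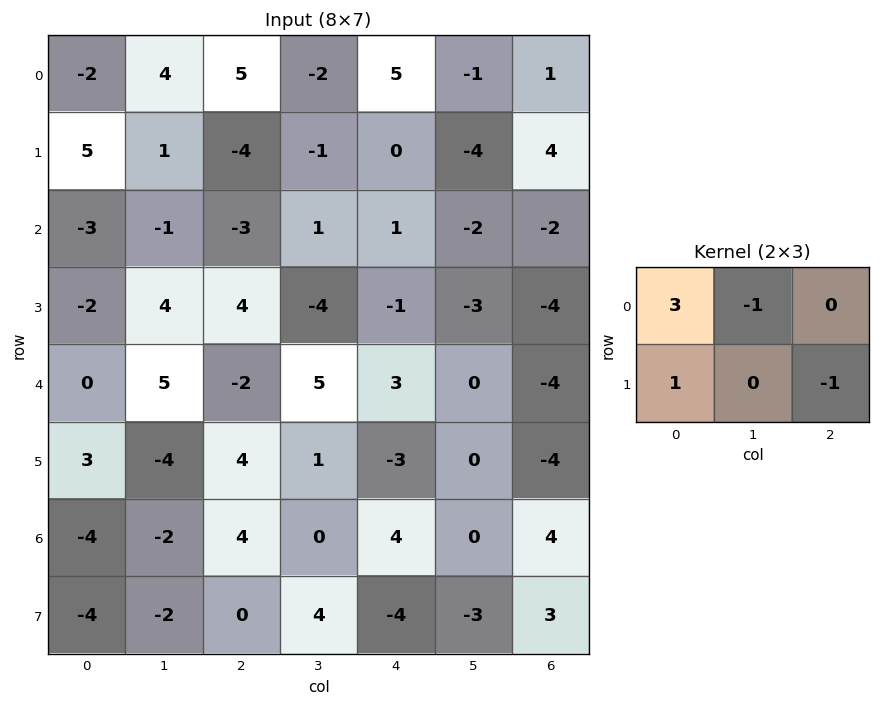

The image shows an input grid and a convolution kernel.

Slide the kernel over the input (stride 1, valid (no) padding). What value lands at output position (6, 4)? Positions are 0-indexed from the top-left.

5

The receptive field on the input at this output position is [4 0 4 / -4 -3 3]. Elementwise product with the kernel and sum: 4·3 + 0·-1 + -4·1 + 3·-1.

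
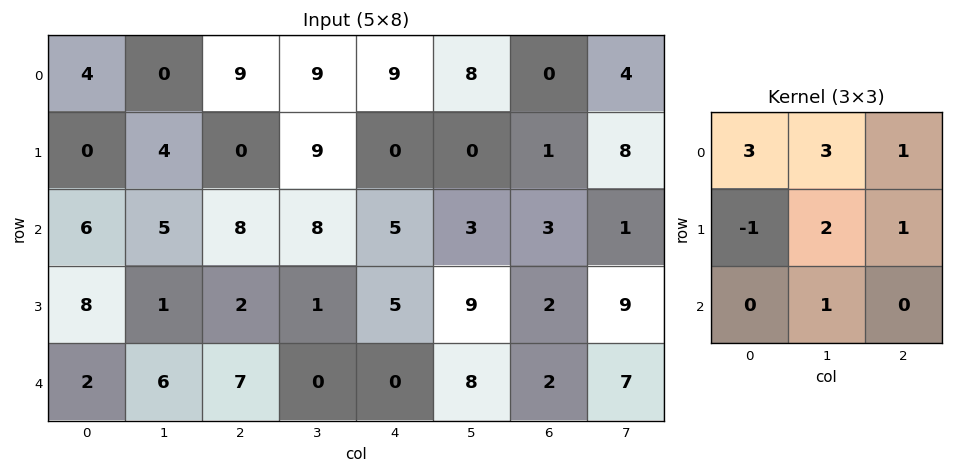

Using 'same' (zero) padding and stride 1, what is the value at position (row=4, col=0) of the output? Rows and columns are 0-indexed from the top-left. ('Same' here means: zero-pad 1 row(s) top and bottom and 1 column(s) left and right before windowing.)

35

The receptive field on the zero-padded input at this output position is [0 8 1 / 0 2 6 / 0 0 0]. Elementwise product with the kernel and sum: 0·3 + 8·3 + 1·1 + 0·-1 + 2·2 + 6·1 + 0·1.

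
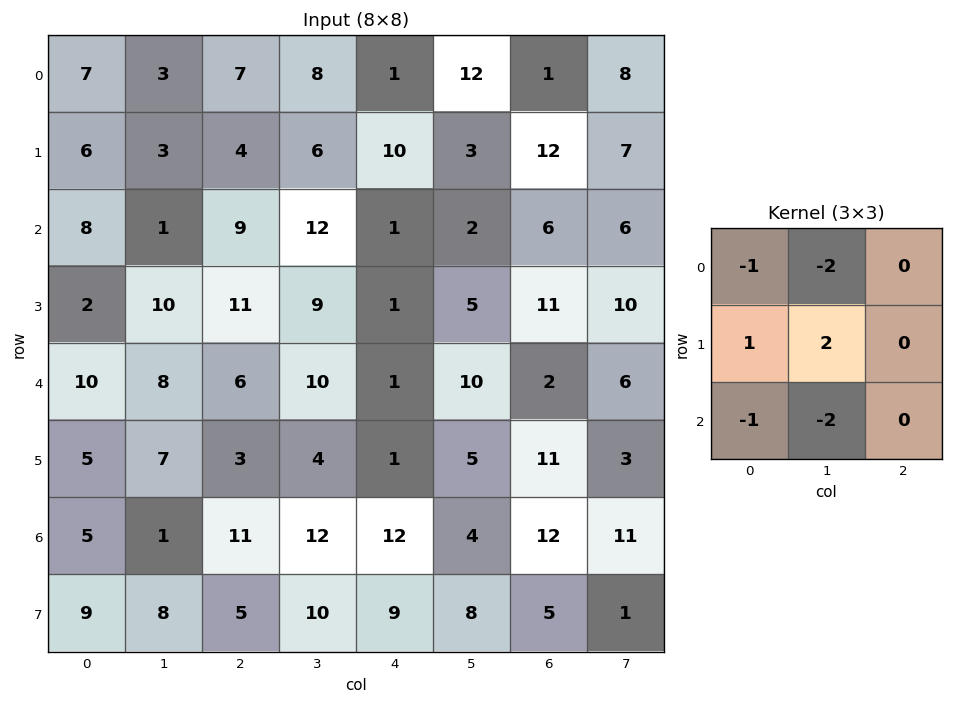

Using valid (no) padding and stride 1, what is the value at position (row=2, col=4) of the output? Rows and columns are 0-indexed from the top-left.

-15

The receptive field on the input at this output position is [1 2 6 / 1 5 11 / 1 10 2]. Elementwise product with the kernel and sum: 1·-1 + 2·-2 + 1·1 + 5·2 + 1·-1 + 10·-2.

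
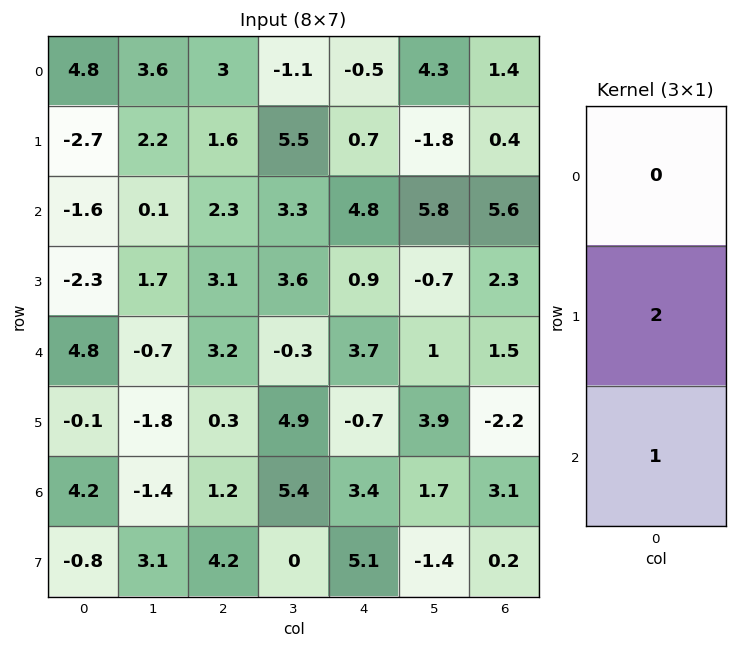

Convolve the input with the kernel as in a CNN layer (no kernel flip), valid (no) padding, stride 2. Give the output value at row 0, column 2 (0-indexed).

The receptive field on the input at this output position is [-0.5 / 0.7 / 4.8]. Elementwise product with the kernel and sum: 0.7·2 + 4.8·1.

6.2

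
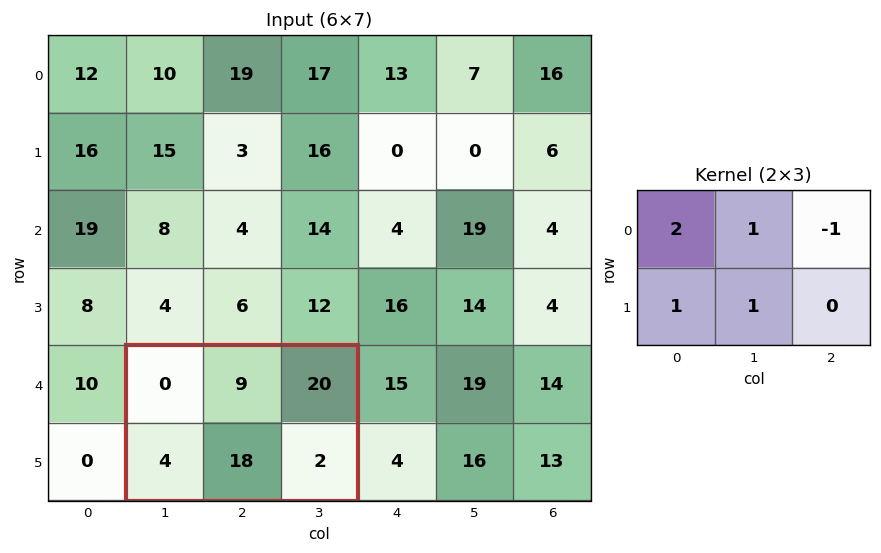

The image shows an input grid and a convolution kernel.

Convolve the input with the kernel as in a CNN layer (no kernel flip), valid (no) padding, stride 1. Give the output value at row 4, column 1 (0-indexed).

The receptive field on the input at this output position is [0 9 20 / 4 18 2]. Elementwise product with the kernel and sum: 0·2 + 9·1 + 20·-1 + 4·1 + 18·1.

11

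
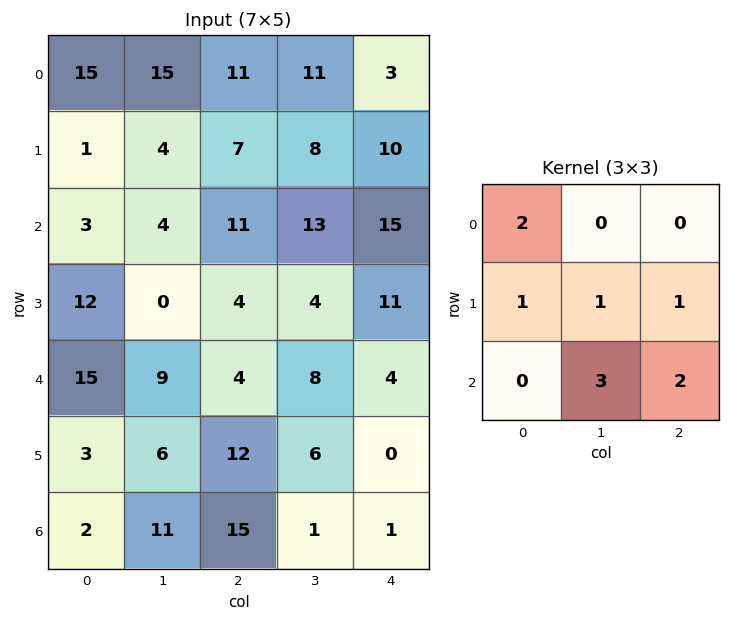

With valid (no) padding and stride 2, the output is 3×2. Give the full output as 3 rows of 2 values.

Output[0,0]: The receptive field on the input at this output position is [15 15 11 / 1 4 7 / 3 4 11]. Elementwise product with the kernel and sum: 15·2 + 1·1 + 4·1 + 7·1 + 4·3 + 11·2.

76 116
57 73
114 31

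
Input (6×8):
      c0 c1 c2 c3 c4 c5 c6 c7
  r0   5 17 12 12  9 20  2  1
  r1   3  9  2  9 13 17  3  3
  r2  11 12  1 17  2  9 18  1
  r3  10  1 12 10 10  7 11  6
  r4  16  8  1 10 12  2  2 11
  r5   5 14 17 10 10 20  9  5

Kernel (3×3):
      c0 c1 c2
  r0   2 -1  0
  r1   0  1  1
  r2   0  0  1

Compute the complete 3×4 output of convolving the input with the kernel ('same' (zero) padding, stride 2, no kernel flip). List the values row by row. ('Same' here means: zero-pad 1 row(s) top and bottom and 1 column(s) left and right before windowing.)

Output[0,0]: The receptive field on the zero-padded input at this output position is [0 0 0 / 0 5 17 / 0 3 9]. Elementwise product with the kernel and sum: 0·2 + 0·-1 + 5·1 + 17·1 + 9·1.
Output[0,1]: The receptive field on the zero-padded input at this output position is [0 0 0 / 17 12 12 / 9 2 9]. Elementwise product with the kernel and sum: 0·2 + 0·-1 + 12·1 + 12·1 + 9·1.

31 33 46 6
21 44 23 56
28 11 44 21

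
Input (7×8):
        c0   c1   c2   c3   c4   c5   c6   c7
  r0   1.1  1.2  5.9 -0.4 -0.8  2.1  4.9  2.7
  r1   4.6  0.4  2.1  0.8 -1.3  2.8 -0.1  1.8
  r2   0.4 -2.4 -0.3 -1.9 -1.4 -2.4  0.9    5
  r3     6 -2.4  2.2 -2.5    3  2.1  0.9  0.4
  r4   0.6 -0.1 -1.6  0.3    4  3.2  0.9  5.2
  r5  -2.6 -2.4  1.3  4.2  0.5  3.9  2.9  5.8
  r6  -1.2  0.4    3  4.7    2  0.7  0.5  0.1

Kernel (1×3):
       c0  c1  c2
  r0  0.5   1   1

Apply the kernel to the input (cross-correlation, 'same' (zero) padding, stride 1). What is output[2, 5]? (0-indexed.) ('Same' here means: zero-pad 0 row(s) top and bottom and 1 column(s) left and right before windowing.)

The receptive field on the zero-padded input at this output position is [-1.4 -2.4 0.9]. Elementwise product with the kernel and sum: -1.4·0.5 + -2.4·1 + 0.9·1.

-2.2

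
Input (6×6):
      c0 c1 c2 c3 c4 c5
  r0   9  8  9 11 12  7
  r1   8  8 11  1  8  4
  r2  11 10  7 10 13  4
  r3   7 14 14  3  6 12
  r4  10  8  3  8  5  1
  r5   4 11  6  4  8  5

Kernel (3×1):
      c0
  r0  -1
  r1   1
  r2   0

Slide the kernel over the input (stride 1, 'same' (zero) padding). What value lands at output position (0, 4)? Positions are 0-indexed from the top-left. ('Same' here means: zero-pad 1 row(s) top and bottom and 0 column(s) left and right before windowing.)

The receptive field on the zero-padded input at this output position is [0 / 12 / 8]. Elementwise product with the kernel and sum: 0·-1 + 12·1.

12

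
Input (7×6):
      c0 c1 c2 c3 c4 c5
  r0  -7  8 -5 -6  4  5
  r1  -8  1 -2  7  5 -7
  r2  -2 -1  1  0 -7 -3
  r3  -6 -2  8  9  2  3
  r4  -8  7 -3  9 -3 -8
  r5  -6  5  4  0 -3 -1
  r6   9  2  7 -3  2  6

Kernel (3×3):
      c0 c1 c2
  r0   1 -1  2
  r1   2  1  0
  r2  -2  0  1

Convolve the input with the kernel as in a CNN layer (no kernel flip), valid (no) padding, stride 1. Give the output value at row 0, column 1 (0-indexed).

3

The receptive field on the input at this output position is [8 -5 -6 / 1 -2 7 / -1 1 0]. Elementwise product with the kernel and sum: 8·1 + -5·-1 + -6·2 + 1·2 + -2·1 + -1·-2 + 0·1.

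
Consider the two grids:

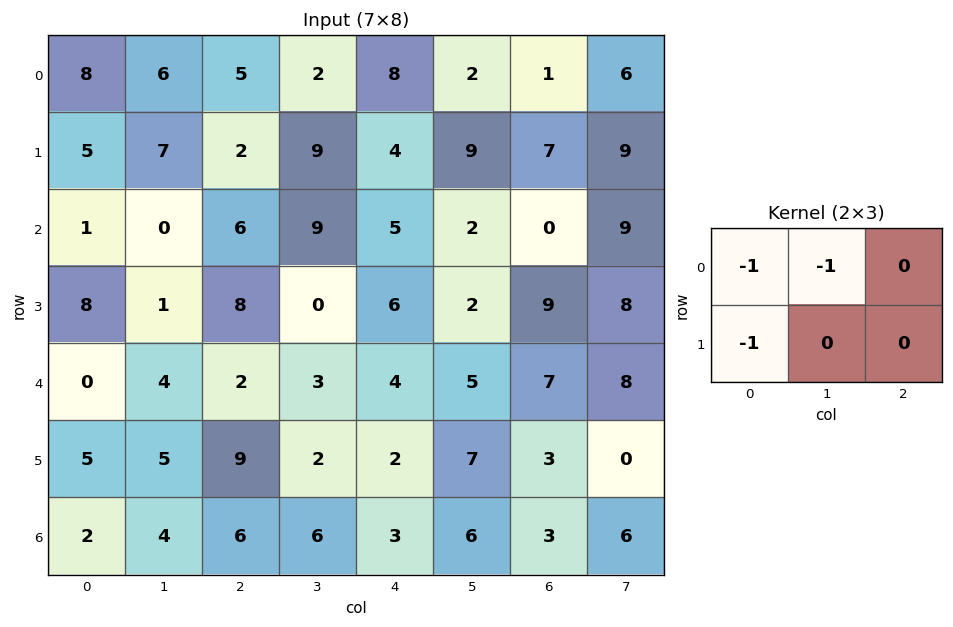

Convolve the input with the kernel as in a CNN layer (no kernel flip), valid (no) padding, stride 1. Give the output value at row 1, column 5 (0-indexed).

The receptive field on the input at this output position is [9 7 9 / 2 0 9]. Elementwise product with the kernel and sum: 9·-1 + 7·-1 + 2·-1.

-18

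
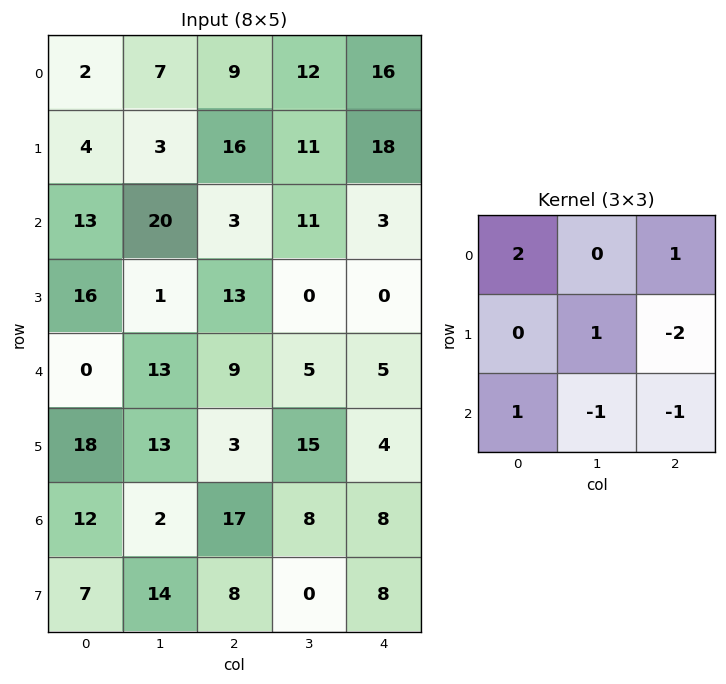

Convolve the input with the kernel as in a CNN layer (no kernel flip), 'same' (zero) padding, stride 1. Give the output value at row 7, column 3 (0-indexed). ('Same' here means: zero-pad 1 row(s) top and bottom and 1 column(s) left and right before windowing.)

26

The receptive field on the zero-padded input at this output position is [17 8 8 / 8 0 8 / 0 0 0]. Elementwise product with the kernel and sum: 17·2 + 8·1 + 0·1 + 8·-2 + 0·1 + 0·-1 + 0·-1.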